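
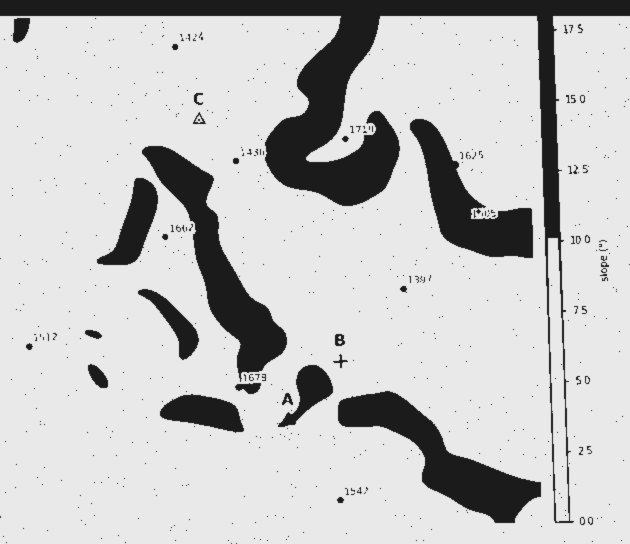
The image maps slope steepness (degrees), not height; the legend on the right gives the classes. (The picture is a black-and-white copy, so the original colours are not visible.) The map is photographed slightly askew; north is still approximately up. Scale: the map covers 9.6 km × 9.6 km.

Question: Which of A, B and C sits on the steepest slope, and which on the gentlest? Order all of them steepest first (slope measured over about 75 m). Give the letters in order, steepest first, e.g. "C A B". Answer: A B C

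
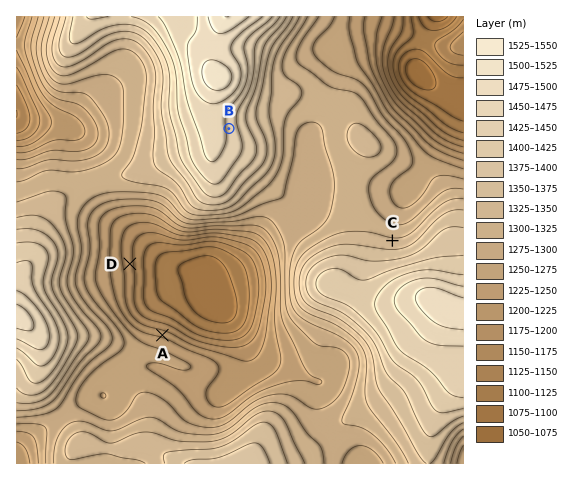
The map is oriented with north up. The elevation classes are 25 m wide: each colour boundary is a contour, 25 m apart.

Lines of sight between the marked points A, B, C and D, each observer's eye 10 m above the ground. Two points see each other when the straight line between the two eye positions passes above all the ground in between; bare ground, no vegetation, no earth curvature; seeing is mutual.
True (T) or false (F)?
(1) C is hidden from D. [T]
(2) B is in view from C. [T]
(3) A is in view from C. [F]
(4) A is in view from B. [F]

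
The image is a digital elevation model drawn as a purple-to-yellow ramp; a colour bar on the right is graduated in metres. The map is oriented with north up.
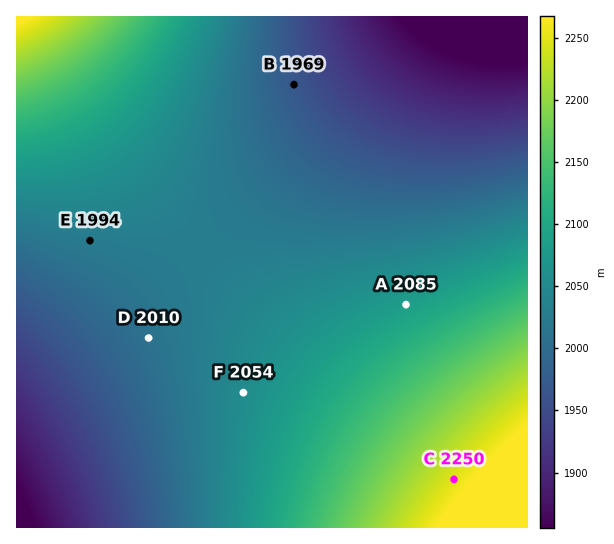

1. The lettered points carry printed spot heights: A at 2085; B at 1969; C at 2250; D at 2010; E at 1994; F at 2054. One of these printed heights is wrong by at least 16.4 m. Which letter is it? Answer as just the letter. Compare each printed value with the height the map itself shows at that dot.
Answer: E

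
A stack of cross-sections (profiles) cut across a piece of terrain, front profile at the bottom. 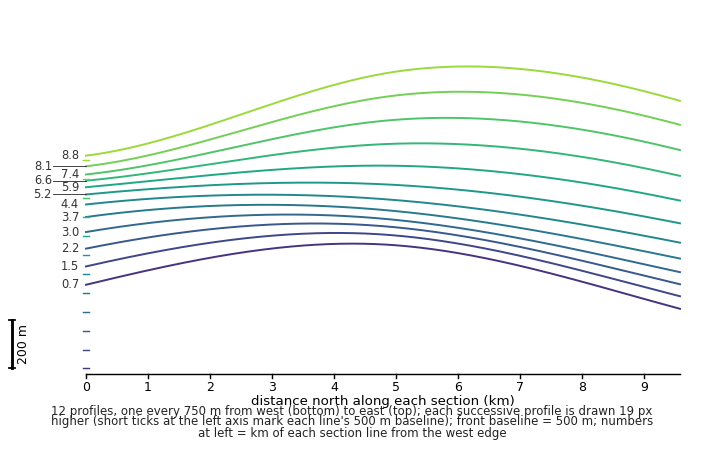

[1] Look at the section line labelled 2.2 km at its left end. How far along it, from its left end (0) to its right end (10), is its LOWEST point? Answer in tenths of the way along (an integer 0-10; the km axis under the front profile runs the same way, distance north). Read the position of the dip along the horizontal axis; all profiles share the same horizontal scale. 10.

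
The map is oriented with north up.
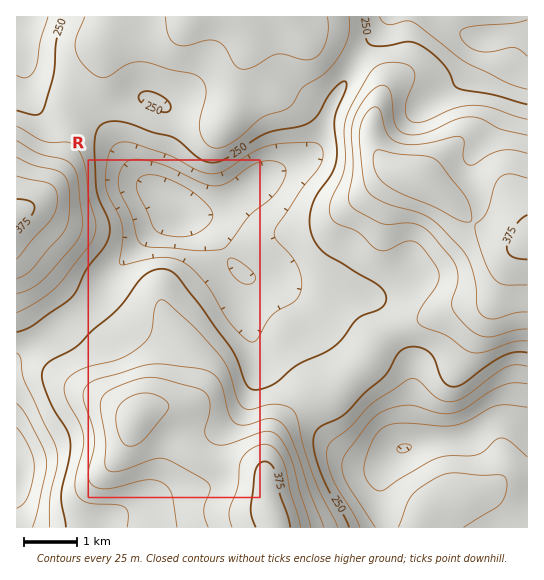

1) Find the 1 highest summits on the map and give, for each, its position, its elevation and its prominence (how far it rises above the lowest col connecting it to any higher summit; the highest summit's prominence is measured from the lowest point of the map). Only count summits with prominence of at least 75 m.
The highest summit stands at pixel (273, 517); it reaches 390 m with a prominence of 241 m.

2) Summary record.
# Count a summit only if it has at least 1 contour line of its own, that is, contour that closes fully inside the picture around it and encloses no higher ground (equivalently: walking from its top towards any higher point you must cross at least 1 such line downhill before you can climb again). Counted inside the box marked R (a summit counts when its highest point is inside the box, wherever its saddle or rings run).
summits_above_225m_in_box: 1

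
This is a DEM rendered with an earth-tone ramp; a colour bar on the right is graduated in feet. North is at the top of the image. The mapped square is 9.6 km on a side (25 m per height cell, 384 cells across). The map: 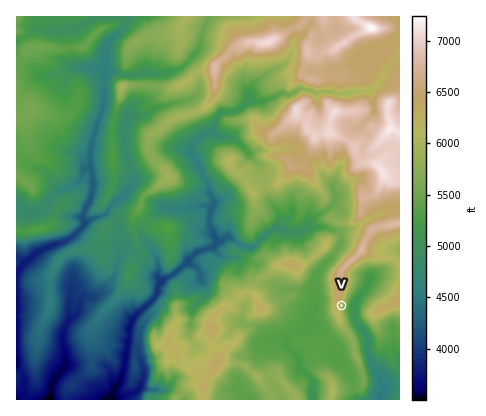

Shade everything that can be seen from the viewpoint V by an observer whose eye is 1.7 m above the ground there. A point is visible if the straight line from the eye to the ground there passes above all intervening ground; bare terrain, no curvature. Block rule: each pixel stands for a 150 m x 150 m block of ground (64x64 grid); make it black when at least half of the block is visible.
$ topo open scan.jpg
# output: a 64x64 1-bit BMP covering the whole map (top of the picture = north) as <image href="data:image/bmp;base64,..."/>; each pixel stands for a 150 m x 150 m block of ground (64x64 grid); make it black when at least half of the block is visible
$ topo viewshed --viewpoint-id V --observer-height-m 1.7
<image width="64" height="64" href="data:image/bmp;base64,Qk0+AgAAAAAAAD4AAAAoAAAAQAAAAEAAAAABAAEAAAAAAAACAAATCwAAEwsAAAIAAAAAAAAA////AAAAAAAAAAAAAAAABwAAAAAAAAAHAAAAAAAAAMcAAAAAAAAADwAAAAAAAAAPAAAAAAAAAAwAAAAAAAAAGgAAAAAAAACaAAAAAAAAAJgAAAAAAAAAuAAAAAAAAAH4AAAAAAAAAfAAAAAAAAAB8AAAAAAAAAPgAAAAAAAAA/AAAAAAAAAD+AAAAAAAAAP+AAAAAAAAAf8AAAAAAAAB/wAAAAAAAAD/AAAAAAAAAD8AAAAAAAAAfwAAAAAAAAD/AAAAAAAAAP4AAAAAAAAAQAAAAAAAAAAAAAAAAAAAAAAAAAAAAAAAAwAAAAAAAAAHAAAAAAAAAAAAAAAAAAAAAAAAAAAAAAAAAAAAAAAAAAAAAAAAAAAAAAAAAAAAAAAAAAAAAAAAAAAAAAAAAAAAAAAAAAAAAAAAAAAAAAAAAAAAAAAAAAAAAAAAAAAAAAAAAAAAAAAAAAAAAAAAAAAAAAAAAAAAAAAAAAAAAAAAAAAAAAAAAAAAAAAAAAAAAAAAAAAAAAAAAAAAAAAAAAAAAAAAAAAAAAAAAAAAAAAAAAAAAAAAAAAAAAAAAAAAAAAAAAAAAAAAAAAAAAAAAAAAAAAAAAAAAAAAAAAAAAAAAAAAAAAAAAAAAAAAAAAAAAAAAAAAAAAAAAAAAAAAAAAAAAAAAAAAAAAAAAAAAAAAAAAAAAAAAAAAAA=="/>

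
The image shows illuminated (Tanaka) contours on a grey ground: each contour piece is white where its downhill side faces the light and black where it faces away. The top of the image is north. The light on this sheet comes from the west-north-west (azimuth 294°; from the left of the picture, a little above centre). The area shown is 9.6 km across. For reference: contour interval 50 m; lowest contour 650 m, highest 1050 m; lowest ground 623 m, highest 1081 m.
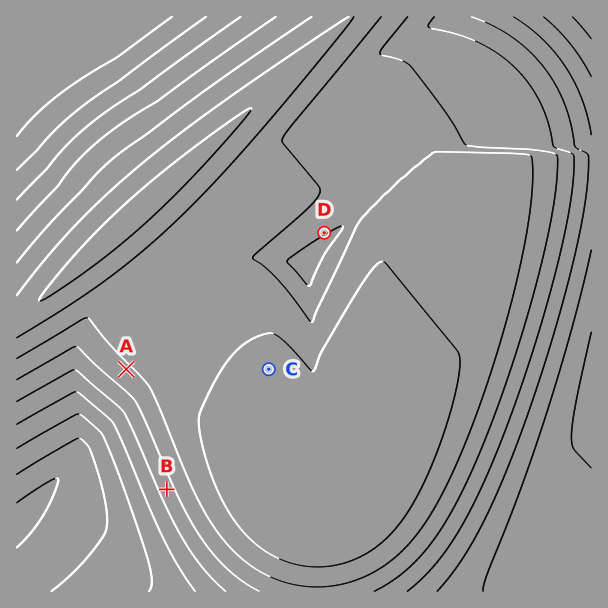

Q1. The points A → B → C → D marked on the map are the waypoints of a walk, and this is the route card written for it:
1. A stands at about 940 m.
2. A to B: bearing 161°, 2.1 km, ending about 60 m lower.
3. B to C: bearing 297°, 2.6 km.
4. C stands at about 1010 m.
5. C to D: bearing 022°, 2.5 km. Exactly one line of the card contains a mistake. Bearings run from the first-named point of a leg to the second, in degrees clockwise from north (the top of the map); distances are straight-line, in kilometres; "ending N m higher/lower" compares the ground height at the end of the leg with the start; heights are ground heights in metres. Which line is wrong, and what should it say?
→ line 3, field bearing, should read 40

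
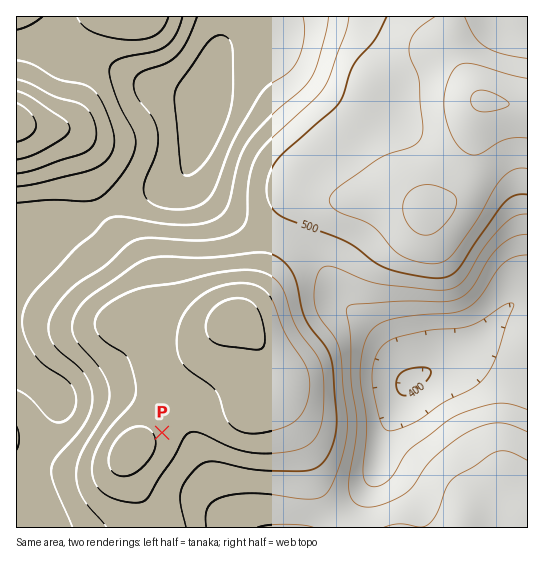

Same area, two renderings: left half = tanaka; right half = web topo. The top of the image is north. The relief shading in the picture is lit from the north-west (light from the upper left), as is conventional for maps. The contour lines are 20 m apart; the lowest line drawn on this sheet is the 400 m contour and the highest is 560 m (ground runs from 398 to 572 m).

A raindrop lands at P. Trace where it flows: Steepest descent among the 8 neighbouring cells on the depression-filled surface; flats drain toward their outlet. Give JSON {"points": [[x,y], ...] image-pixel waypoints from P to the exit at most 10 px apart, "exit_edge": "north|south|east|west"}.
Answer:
{"points": [[162, 433], [173, 433], [183, 435], [194, 446], [201, 457], [206, 467], [211, 478], [214, 489], [219, 499], [230, 510], [241, 521], [247, 527]], "exit_edge": "south"}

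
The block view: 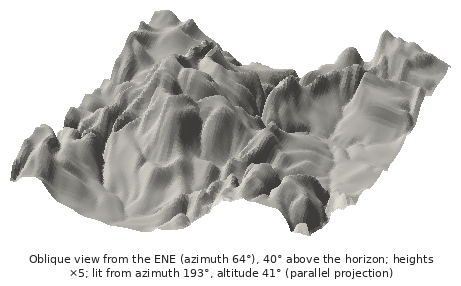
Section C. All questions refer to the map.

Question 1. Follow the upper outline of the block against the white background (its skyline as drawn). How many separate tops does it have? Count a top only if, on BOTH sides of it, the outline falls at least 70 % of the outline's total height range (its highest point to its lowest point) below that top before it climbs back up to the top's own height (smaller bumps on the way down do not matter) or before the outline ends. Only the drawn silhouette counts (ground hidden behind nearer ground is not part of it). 0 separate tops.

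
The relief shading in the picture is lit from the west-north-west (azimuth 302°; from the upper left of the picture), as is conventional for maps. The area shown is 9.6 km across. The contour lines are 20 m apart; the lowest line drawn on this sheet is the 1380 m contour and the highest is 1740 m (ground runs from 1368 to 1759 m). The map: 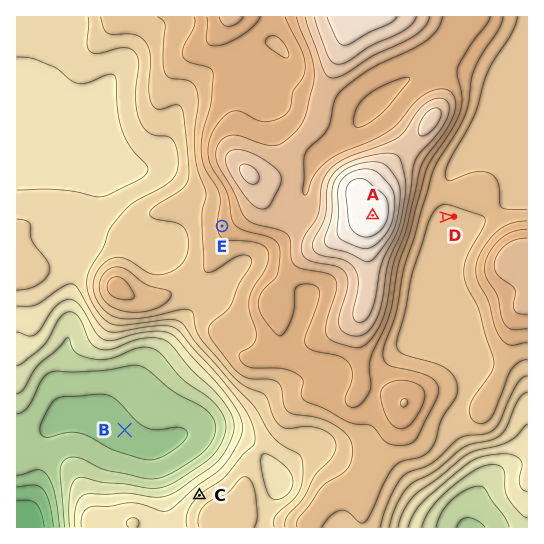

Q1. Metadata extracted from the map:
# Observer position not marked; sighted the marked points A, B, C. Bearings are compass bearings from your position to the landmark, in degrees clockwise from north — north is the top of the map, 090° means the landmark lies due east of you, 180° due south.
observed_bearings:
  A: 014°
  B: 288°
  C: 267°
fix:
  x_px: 305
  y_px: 489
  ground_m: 1550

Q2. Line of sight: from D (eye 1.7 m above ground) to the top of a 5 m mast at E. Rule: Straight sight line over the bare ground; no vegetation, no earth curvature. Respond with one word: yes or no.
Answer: no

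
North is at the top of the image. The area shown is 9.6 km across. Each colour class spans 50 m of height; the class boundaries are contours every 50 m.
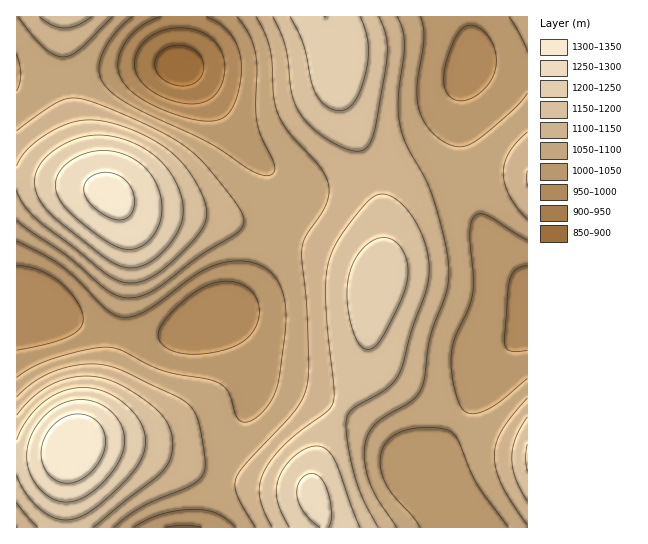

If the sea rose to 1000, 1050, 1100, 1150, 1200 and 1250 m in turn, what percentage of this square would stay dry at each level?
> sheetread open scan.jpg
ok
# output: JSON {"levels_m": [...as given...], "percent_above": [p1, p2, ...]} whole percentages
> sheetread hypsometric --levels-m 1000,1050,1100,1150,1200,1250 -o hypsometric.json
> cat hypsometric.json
{"levels_m": [1000, 1050, 1100, 1150, 1200, 1250], "percent_above": [91, 71, 48, 30, 16, 6]}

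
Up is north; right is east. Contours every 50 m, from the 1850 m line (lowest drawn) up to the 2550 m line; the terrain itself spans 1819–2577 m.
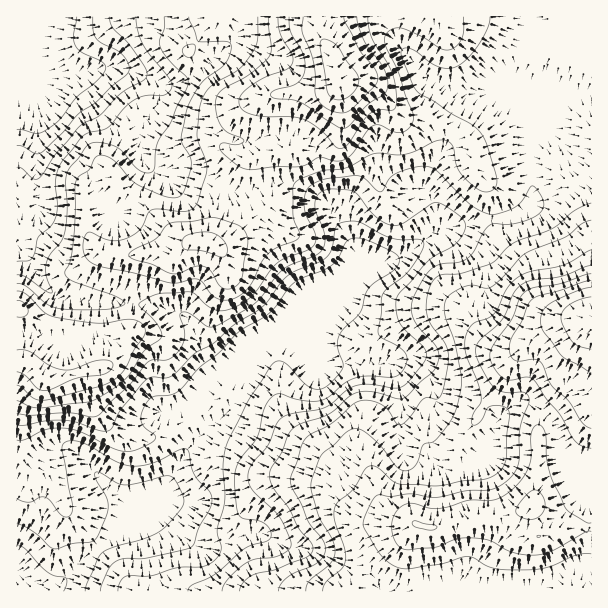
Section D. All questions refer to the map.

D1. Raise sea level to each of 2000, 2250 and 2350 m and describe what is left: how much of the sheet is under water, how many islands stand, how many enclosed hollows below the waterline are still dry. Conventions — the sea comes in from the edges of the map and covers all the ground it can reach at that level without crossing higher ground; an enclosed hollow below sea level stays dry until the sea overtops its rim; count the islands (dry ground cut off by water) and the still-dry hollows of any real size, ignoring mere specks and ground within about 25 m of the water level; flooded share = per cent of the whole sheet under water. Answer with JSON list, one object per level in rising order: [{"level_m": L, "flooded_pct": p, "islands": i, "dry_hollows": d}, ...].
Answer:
[{"level_m": 2000, "flooded_pct": 18, "islands": 0, "dry_hollows": 0}, {"level_m": 2250, "flooded_pct": 71, "islands": 1, "dry_hollows": 0}, {"level_m": 2350, "flooded_pct": 87, "islands": 0, "dry_hollows": 0}]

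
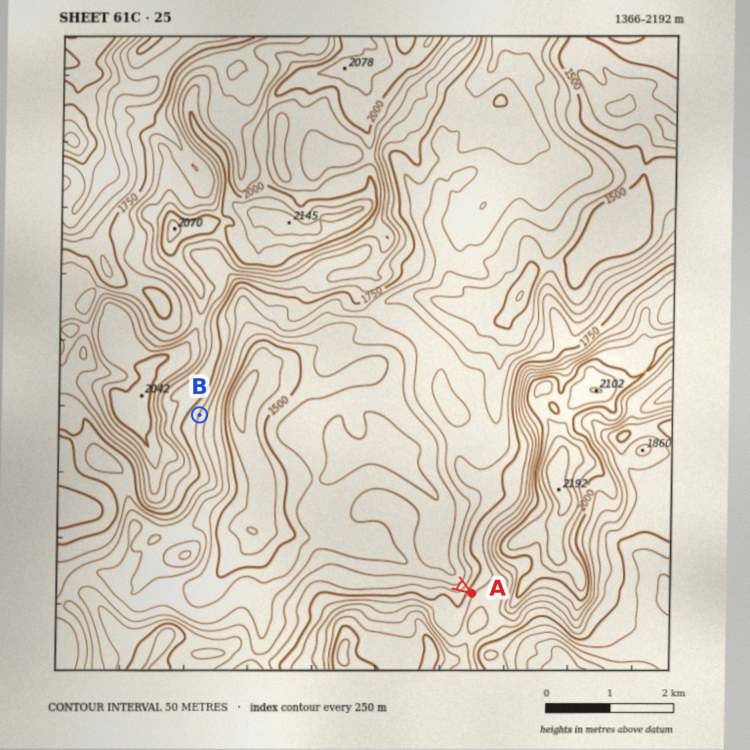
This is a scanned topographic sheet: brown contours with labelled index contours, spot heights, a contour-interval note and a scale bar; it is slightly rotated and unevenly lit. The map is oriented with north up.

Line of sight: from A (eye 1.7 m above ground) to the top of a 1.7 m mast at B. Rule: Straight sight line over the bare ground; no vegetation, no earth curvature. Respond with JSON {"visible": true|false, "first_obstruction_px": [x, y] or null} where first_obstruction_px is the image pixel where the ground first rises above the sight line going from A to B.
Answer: {"visible": true, "first_obstruction_px": null}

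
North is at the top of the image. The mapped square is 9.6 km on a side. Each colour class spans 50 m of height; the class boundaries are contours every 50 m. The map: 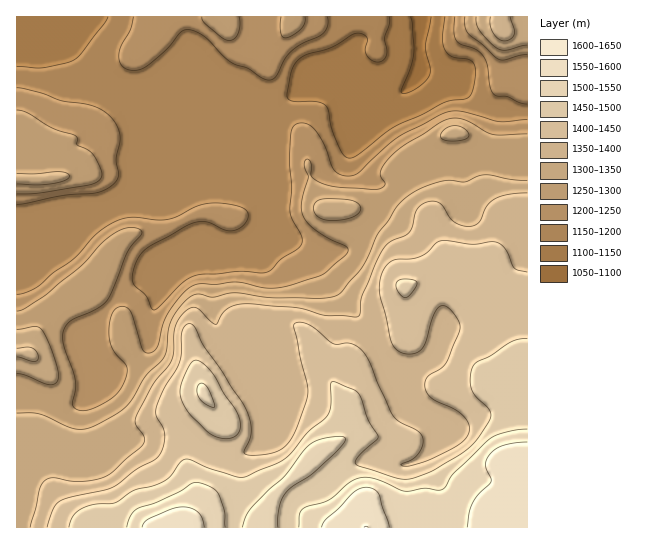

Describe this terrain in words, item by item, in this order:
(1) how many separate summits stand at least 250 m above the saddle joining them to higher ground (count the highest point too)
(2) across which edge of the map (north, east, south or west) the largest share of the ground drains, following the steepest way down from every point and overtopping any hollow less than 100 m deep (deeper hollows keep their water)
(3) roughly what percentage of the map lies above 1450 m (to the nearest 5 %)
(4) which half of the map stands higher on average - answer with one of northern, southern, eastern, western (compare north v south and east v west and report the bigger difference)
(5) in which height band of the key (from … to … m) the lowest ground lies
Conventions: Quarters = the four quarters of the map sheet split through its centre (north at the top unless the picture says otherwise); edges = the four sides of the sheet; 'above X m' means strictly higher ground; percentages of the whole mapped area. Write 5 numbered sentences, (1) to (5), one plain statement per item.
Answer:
(1) Counting only tops that stand 250 m proud, the map has 1 summit.
(2) The largest share of the runoff leaves by the northern edge.
(3) About 15 % of the map lies above 1450 m.
(4) The southern half stands higher on average than the northern half.
(5) The lowest point is somewhere between 1050 and 1100 m.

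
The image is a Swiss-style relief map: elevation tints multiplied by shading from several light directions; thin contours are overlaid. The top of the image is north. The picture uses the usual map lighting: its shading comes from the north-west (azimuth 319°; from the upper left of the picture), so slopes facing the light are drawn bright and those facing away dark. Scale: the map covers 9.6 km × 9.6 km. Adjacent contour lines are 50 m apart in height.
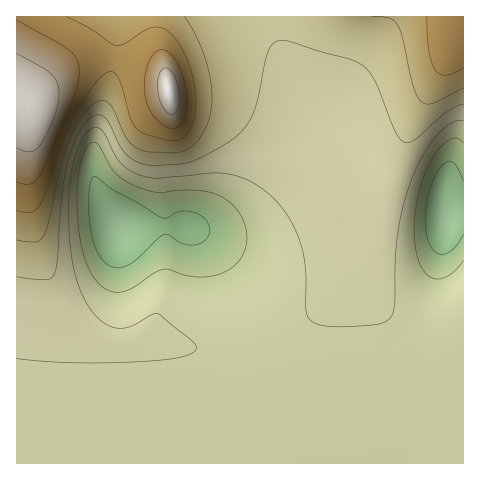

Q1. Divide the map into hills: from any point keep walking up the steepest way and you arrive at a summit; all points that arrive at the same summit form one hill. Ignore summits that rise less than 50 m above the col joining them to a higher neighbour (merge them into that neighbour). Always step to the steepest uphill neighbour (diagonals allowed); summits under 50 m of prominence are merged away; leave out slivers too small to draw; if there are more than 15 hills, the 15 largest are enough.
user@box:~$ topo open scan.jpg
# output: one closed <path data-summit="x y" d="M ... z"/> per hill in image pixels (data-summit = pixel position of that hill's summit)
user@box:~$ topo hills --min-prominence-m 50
<path data-summit="169 92" d="M266 16l-147 1-4 40-21 83-1 31 5 19 21 40 1 61 13 62 0 35-10 76 166-1-12-77-21-67-16-34-14-22-20-24-15-10 44 10 22 1 27-4 27-12 11-13 6-12 2-11 0-28-8-31-50-96z"/><path data-summit="459 24" d="M463 16l-196 1 5 16 50 96 8 31 0 28-2 11-6 12-11 13-27 12-33 4-24-2-34-8 14 10 19 23 14 22 16 34 21 67 13 78 146-1-8-116 1-31 6-39 9-42 2-24 18-2z"/><path data-summit="28 106" d="M118 16l-102 1 1 447 105 0 1-3 10-73 0-35-13-62-1-61-21-40-5-19 1-31 21-83z"/>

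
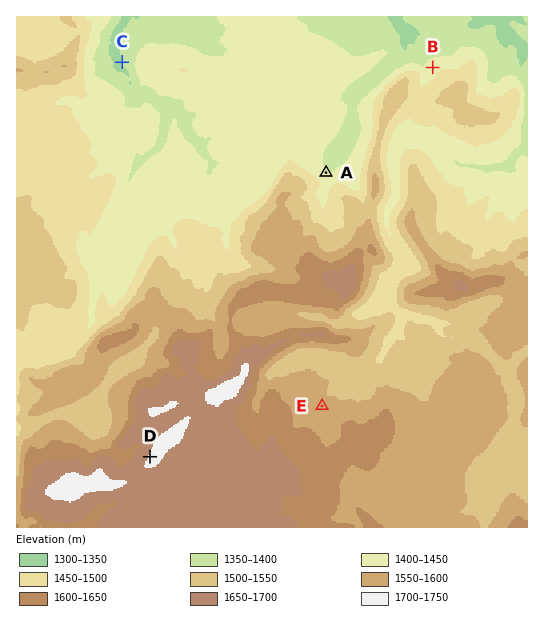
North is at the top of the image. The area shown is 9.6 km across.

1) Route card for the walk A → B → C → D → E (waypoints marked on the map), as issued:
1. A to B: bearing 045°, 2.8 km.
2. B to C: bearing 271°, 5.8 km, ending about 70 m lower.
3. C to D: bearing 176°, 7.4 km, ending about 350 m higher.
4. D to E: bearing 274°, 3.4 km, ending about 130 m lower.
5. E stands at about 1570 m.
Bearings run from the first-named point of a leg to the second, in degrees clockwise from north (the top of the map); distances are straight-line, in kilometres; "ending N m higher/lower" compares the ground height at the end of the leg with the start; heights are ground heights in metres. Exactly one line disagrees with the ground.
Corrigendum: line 4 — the bearing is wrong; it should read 74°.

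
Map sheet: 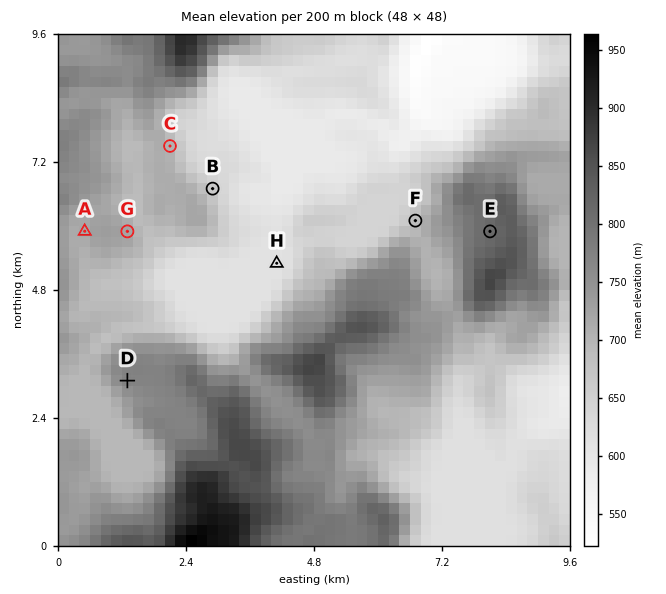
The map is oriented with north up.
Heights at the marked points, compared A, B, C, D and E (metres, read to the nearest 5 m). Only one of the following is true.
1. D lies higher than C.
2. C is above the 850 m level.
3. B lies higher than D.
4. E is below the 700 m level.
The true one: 1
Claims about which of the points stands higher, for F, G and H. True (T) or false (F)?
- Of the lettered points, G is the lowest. F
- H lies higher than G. F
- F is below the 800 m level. T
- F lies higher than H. T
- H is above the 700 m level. F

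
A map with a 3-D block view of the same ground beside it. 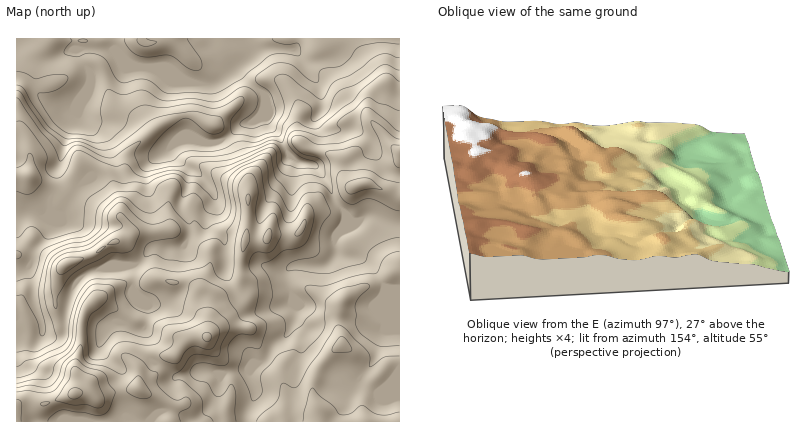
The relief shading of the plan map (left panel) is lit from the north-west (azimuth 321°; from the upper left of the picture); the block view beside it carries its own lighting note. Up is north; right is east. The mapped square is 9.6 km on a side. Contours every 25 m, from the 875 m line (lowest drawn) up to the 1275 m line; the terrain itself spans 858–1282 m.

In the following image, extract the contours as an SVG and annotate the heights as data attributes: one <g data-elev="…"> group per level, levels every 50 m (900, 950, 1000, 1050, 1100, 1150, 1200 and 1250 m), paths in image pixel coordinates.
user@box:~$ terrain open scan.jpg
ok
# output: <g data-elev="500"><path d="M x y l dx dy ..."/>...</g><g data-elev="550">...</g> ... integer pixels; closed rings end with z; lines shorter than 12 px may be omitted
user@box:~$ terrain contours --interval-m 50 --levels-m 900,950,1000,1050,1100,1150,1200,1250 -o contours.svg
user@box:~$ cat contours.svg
<g data-elev="900"><path d="M400 44l-21-1-19 3-4 4-7 10-7 5-18 3-4 2-2 11-2 2-8-4-18-15-10-1-8 2-14 9-3 6 3 4 13 10 5 14-1 6-7 10-16 4-8-1-4-3 2-3 12-9 4-8-1-10-9-7-8 1-16 11-10 3-22-3-28 2-20-11-20 5-16-6-2 3-4 8-2 10 2 12-5 12-5 2-22-2-8-4-8-8-10-14-6-12 2-3 10-1 10-4 7-6 1-6-4-1-9-1-19 5-12-6-8-1"/><path d="M137 38l1 5 6 3 7 0 5-4-10-4"/></g><g data-elev="950"><path d="M400 70l-12-5-6 0-24 18-18 7-6 6-7 16-11 9-5-1 1-10-2-4-8-5-6-1-13 24-2 10-2 2-9 1-14 5-18-1-14 7-10 3-28 0-5 3-8 6-17 4-4-1-3-3-1-4 2-6 13-16 15-13 6-3 6 1 16 13 8 2 6-2 3-3 1-5-2-6-28-7-24 3-20 6-32 26-8 3-10 1-22-8-14 4-19-18-23-34-6-4"/></g><g data-elev="1000"><path d="M400 110l-22-7-10-5-29 22-2 4 4 6-3 2-16 5-22-6-8 1-5 8 3 6 10 10 16 6 2 4-2 3-18 0-14-5-2-2-1-8-2-6-3-4-4-1-40 16-30 4-3 3 3 8-2 3-12-1-8-5-6-1-10 1-16 6-6 0-7-3-9-10-12 2-36-16-5 4-5 14-5 8-5 2-4 0-5-4-3-4 1-12-3-10-18-24-4-3-6 0"/></g><g data-elev="1050"><path d="M16 259l4-1 2-4-2-2-4-1"/><path d="M400 139l-6-2-14-12-8-4-1 3 7 14 4 10 0 6-2 5-6 1-8-2-5-10-5-2-30 6 0 3 4 9 3 26-1 4-10-9-10-3-8 2-10 11-4-1-14-16-5-22-3-3-8 2-20 9-18 12-1 4 4 24-1 7-4 4-6-1-8-2-5-12-5-6-4-1-10 4-2-13-6-5-6 0-8 5-7 10-3 3-6-1-8-5-20 1-18 14-2 6-1 14-4 6-7 4-16 4-23 8-4 6-3 13-4 9-4 2-14 3"/></g><g data-elev="1100"><path d="M400 251l-8 2-6 4-10 17-20 2-30 10-16-1-4 1 0 6 9 12 0 6-13 16-14 10-4 1 2-11-2-6-12-8-2-4 3-12-2-10-3-10-7-12 11-4 12-9 14-3 6-4 4-5 4-11 2-16-4-7-4-1-2 2-10 14-4 3-4-1-8-18-12-4-6-32-4-2-6 1-10 5-7 10 0 8 3 22-3 10-6 8 1 8-2 5-2 2-4-5-4-1-12 3-5 4-3 12-6 3-24-1-10-6-11 2-1-6 4-6 6-3 22-4 4-5-1-6-4-4-5-3-14 5-8-1-10-6-14-14-4-1-4 2-8 9 0 5 1 8-6 8-15 11-20 3-8 4-7 4-4 6-5 32 3 14 10 28-1 4-19 12-11-1-10 1"/><path d="M348 194l4 0 16-5 14 1-11-10-9-2-11 2-5 4-1 4z"/></g><g data-elev="1150"><path d="M236 422l-1-10 1-18-4-9-2 0-8 10-6 1-2-2-6-10-14-5-3-3-1-4 4-6 4-3 24 3 4-1 3-5-1-14 3-6 9-6 14 0 2-2 0-4-2-5-14-5-16-28-22-11-7 1-5 4-9 30-25 8-2 2-1 10-3 2-8 1-16-5-8-1-6 3-12 13-2-1-2-4 1-18 11-10 8-3 2-3-5-22-7-2-10 0-4 1-8 7-6 12-4 16-2 20-4 8-6 4-20 10-10 11-16 5"/><path d="M400 356l-16 1-14 10 0-11-3-6-23-22-4-3-4 0-16 27-12 16-10 17-4 3-10-5-2 1-5 16-17 15-3 7"/><path d="M171 284l5 0 3-2-5-2-8 0z"/><path d="M60 274l4-1 13-9 6-4 0-2-15-1-8 3-3 4-1 4 2 5z"/><path d="M96 252l4 0 6-6-6 2z"/><path d="M242 252l2-2 5-10 0-8-3-3-4 11z"/><path d="M107 244l11 0 1-4-3-1-2 0z"/><path d="M265 244l4-2 3-4 0-6-2-4-4 3-3 7 0 4z"/><path d="M247 204l1 1 2-5-2-6-2 4z"/></g><g data-elev="1200"><path d="M181 422l-2-8 11-8 1-4-1-3-4-2-10 3-6-3-12-13-1-12-7-3-10-10-12-6-4 0-3 3 5 14-2 4-4 0-15-8-18-4-3-4-2-10-2-3-16 17-6 16-6 7-8 2-14-2-14 3"/><path d="M173 364l6-2 6-10 7-5 4-1 12 3 4-1 7-14 0-4-1-4-6-4-6-1-32 13-2 12-10 6-2 4 4 4z"/></g><g data-elev="1250"><path d="M21 422l1-19-2-3-4-1"/><path d="M95 408l7-1 3-5-8-24-3-2-10-4-8-5-2 0-3 3-2 10-14 20 17 5 14 0z"/><path d="M41 406l5 0 4-4-8 0z"/></g>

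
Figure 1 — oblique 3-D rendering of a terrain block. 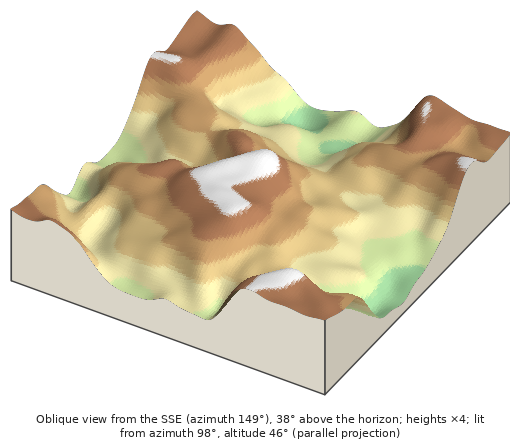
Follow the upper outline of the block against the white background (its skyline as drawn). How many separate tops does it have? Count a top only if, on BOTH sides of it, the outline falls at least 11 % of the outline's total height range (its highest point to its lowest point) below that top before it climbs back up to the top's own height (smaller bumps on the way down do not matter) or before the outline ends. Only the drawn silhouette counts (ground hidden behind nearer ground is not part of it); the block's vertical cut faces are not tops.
2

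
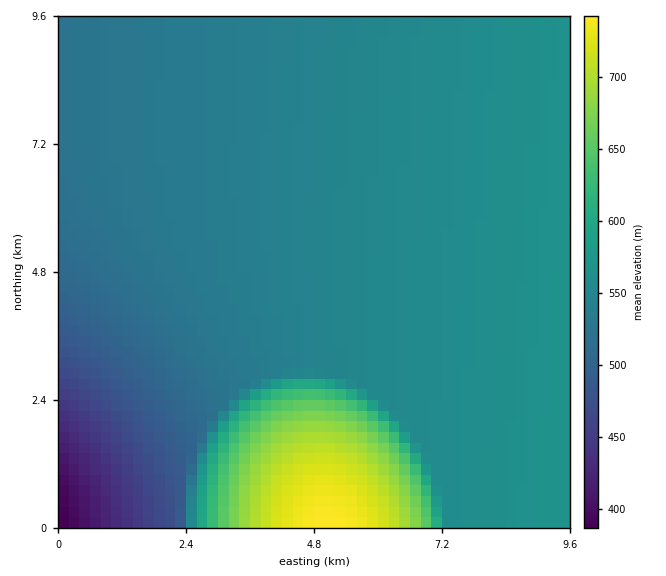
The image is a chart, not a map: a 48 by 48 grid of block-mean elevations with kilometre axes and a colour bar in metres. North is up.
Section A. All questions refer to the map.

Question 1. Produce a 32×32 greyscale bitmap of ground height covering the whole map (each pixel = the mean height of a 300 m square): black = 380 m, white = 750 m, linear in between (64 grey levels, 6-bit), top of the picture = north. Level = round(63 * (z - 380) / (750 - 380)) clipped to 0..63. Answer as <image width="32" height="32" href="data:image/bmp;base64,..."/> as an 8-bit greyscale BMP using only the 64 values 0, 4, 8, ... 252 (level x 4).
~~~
<image width="32" height="32" href="data:image/bmp;base64,Qk02CAAAAAAAADYEAAAoAAAAIAAAACAAAAABAAgAAAAAAAAEAAATCwAAEwsAAAABAAAAAAAAAAAAAAEBAQACAgIAAwMDAAQEBAAFBQUABgYGAAcHBwAICAgACQkJAAoKCgALCwsADAwMAA0NDQAODg4ADw8PABAQEAAREREAEhISABMTEwAUFBQAFRUVABYWFgAXFxcAGBgYABkZGQAaGhoAGxsbABwcHAAdHR0AHh4eAB8fHwAgICAAISEhACIiIgAjIyMAJCQkACUlJQAmJiYAJycnACgoKAApKSkAKioqACsrKwAsLCwALS0tAC4uLgAvLy8AMDAwADExMQAyMjIAMzMzADQ0NAA1NTUANjY2ADc3NwA4ODgAOTk5ADo6OgA7OzsAPDw8AD09PQA+Pj4APz8/AEBAQABBQUEAQkJCAENDQwBEREQARUVFAEZGRgBHR0cASEhIAElJSQBKSkoAS0tLAExMTABNTU0ATk5OAE9PTwBQUFAAUVFRAFJSUgBTU1MAVFRUAFVVVQBWVlYAV1dXAFhYWABZWVkAWlpaAFtbWwBcXFwAXV1dAF5eXgBfX18AYGBgAGFhYQBiYmIAY2NjAGRkZABlZWUAZmZmAGdnZwBoaGgAaWlpAGpqagBra2sAbGxsAG1tbQBubm4Ab29vAHBwcABxcXEAcnJyAHNzcwB0dHQAdXV1AHZ2dgB3d3cAeHh4AHl5eQB6enoAe3t7AHx8fAB9fX0Afn5+AH9/fwCAgIAAgYGBAIKCggCDg4MAhISEAIWFhQCGhoYAh4eHAIiIiACJiYkAioqKAIuLiwCMjIwAjY2NAI6OjgCPj48AkJCQAJGRkQCSkpIAk5OTAJSUlACVlZUAlpaWAJeXlwCYmJgAmZmZAJqamgCbm5sAnJycAJ2dnQCenp4An5+fAKCgoAChoaEAoqKiAKOjowCkpKQApaWlAKampgCnp6cAqKioAKmpqQCqqqoAq6urAKysrACtra0Arq6uAK+vrwCwsLAAsbGxALKysgCzs7MAtLS0ALW1tQC2trYAt7e3ALi4uAC5ubkAurq6ALu7uwC8vLwAvb29AL6+vgC/v78AwMDAAMHBwQDCwsIAw8PDAMTExADFxcUAxsbGAMfHxwDIyMgAycnJAMrKygDLy8sAzMzMAM3NzQDOzs4Az8/PANDQ0ADR0dEA0tLSANPT0wDU1NQA1dXVANbW1gDX19cA2NjYANnZ2QDa2toA29vbANzc3ADd3d0A3t7eAN/f3wDg4OAA4eHhAOLi4gDj4+MA5OTkAOXl5QDm5uYA5+fnAOjo6ADp6ekA6urqAOvr6wDs7OwA7e3tAO7u7gDv7+8A8PDwAPHx8QDy8vIA8/PzAPT09AD19fUA9vb2APf39wD4+PgA+fn5APr6+gD7+/sA/Pz8AP39/QD+/v4A////AAgQGCAsNDxIgKS80Nzo8PT09PTs5NjEoHx8fHyAgICACBAcJCw0PEh8pLzM3OTs8PT08Ozg1MCUfHx8fICAgIAMFBwoMDhASHSguMzY5Ojw8PDs5NzMtIR8fHx8gICAgBAYICw0PEBIaJi0xNTc5Ojs6OTg1MSkfHh8fHyAgICAGCAoMDhARExcjKzAzNjg5OTk3NTItIh4eHx8fHyAgIAcJCw0PERIUFR4oLTE0NjY3NjUyLiceHh4fHx8fICAgCQsNDhASExQWGCMqLjEzNDQzMS4oHx4eHh8fHx8gICALDA4QERMUFRYXGyQqLS8wMC8sJx8eHh4eHx8fHyAgIA0OEBESFBUWFxgZGyInKSoqJyIeHR4eHh4fHx8fICAgDhAREhMVFhcYGBkaGhwfHx8dHR0dHh4eHh8fHx8gICAQERITFBUWFxgZGRobGxscHB0dHR0eHh4eHx8fHyAgIBITExQVFhcYGRkaGhsbHBwcHR0dHR4eHh4fHx8fICAgExQVFRYXGBgZGRoaGxscHBwdHR0dHh4eHh8fHx8gICAUFRUWFxgYGRkaGhsbGxwcHB0dHR0eHh4eHx8fHyAgIBUWFhcXGBkZGhoaGxsbHBwcHR0dHR4eHh4fHx8fICAgFhYXFxgYGRkaGhobGxscHBwdHR0dHh4eHh8fHx8gICAWFxcYGBkZGhoaGxsbHBwcHB0dHR0eHh4eHx8fHyAgIBcXGBgZGRkaGhobGxscHBwcHR0dHR4eHh4fHx8fHyAgFxgYGBkZGhoaGhsbGxwcHBwdHR0dHh4eHh8fHx8fICAYGBgZGRkaGhoaGxsbHBwcHB0dHR0eHh4eHh8fHx8gIBgYGRkZGRoaGhsbGxscHBwcHR0dHR4eHh4eHx8fHyAgGBgZGRkZGhoaGxsbGxwcHBwdHR0dHh4eHh4fHx8fICAYGBkZGRoaGhobGxsbHBwcHB0dHR0dHh4eHh8fHx8gIBgZGRkZGhoaGhsbGxscHBwcHR0dHR0eHh4eHx8fHyAgGBkZGRkaGhoaGxsbGxwcHBwcHR0dHR4eHh4fHx8fICAYGRkZGRoaGhobGxsbHBwcHBwdHR0dHh4eHh8fHx8gIBgZGRkZGhoaGhsbGxsbHBwcHB0dHR0eHh4eHx8fHyAgGBkZGRkaGhoaGxsbGxscHBwcHR0dHR4eHh4fHx8fICAYGRkZGRoaGhoaGxsbGxwcHBwdHR0dHh4eHh8fHx8gIBgZGRkZGhoaGhobGxsbHBwcHB0dHR0eHh4eHx8fHyAgGBkZGRkaGhoaGhsbGxscHBwcHR0dHR4eHh4fHx8fHyAYGRkZGRkaGhoaGxsbGxwcHBwdHR0dHh4eHh8fHx8fIA="/>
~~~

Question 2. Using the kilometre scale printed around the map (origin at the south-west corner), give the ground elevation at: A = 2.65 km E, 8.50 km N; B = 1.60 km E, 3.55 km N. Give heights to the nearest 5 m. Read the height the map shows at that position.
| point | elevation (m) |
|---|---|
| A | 535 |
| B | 510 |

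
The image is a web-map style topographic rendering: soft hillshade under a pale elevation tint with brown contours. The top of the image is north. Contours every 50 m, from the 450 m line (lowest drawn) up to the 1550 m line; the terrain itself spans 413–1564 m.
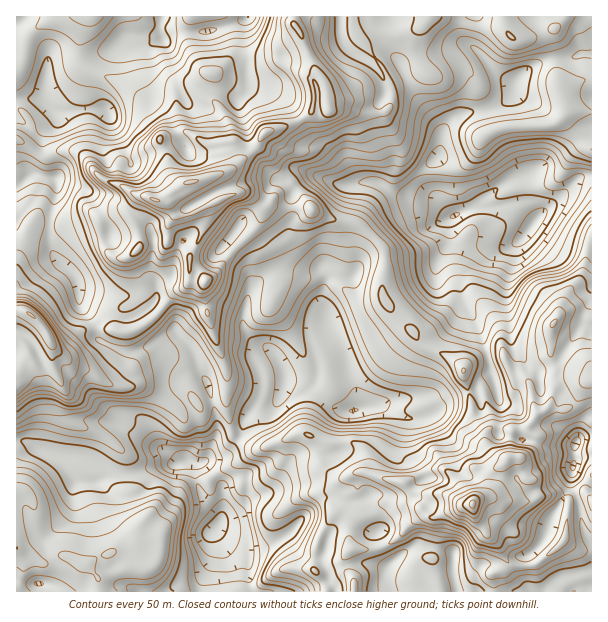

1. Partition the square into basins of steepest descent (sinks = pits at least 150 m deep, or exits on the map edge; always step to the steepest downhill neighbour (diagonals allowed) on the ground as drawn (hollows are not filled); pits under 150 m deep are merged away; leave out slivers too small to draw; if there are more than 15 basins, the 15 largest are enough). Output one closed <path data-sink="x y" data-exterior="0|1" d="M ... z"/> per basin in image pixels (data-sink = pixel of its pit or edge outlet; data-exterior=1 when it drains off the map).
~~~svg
<path data-sink="533 224" data-exterior="0" d="M591 16l-297 0 0 8 4 5 14 34 6 9 0 3-6 5 2 15-1 13-7 8-16 10-24 7-13-32-16-15-15-6-7-6-6 0-7 12 1 6-5-4-4 0-18 10 2 24 3 7 3 2-11 5-11 2-4 8-15 10-18 6-5 5-2 16 14 10 8 1 0 3-4 3-7 11-10 0-17 8 0 20 4 10 7 7 13 2 7-3-1 3 10 21 2 8-5 10-19 15-4 9 1 10 11 1 19-8 16-16 9-14 14-8 5-8 10 4 9-4 25-30 21-20 6-10 2-12 11-1 6 3 30 0 4 4 18 8 21 3 22 16 9 13 0 17-3 13 0 12 3 8 38 42 26 12 14 12 9 36 0 12 12 16 2 12 8 12 4 2 8 1-12 12-6 21-15 12-7-6-10-19-13-10-14 1-22 12-21-2-20-9 1-12-5-10-5-4-31-2-4 16 2 9 15 10 9-2 8-4 7 0-3 14 14 14 12 3-30 15-6 6 0 25-6 8-1 7 11 15 0 13 238-1-1-111-5 11 3 4-10-1-7 4-3 4-5-6-4-2-12 0-15 6-35 0-5-2 1-2 15-4 19-15-8-13 0-6 5-2 10-13 1-6-8-8 7-13 11-7 21 0 10-10 6-13 9-6z"/><path data-sink="216 527" data-exterior="0" d="M275 205l-11 2-2 11-6 10-21 20-25 30-4 4-15-4-4 7-13 7-11 16-20 18-15 6-23-4-19 2-5 1-19 18-5 0-4-5-1 12-5 6-11 4-4-3-2-5-8 8-6 9 1 217 336 0 1-13-11-15 0-4 7-11 0-25 6-6 30-15-12-3-14-14 3-14-7 0-8 4-9 2-15-10-2-9 5-17 30 3 5 4 5 10-1 12 20 9 21 2 22-12 14-1 13 10 14 23 3 2 15-12 6-21 12-12-8-1-4-2-8-12-2-12-12-16 0-12-9-36-14-12-26-12-38-42-3-8 3-25-1-21-19-19-11-6-21-3-18-8-4-4-30 0z"/><path data-sink="108 111" data-exterior="0" d="M293 16l-277 1 0 292 10 3 10 7 12 14 6 15 11 0 16-17 5-1 19-2 11 3 4-19 5-5 7-3 10-13 2-7-11-21 0-8-17 3-10-9-4-10 0-20 17-8 10 0 7-11 4-3 0-3-8-1-14-10 2-16 5-5 18-6 15-10 4-8 11-2 11-5-4-5-4-13 0-15 3-2 15-8 4 0 3 3 7-16 7-1 7 6 15 6 16 15 13 32 24-7 12-6 10-9 2-10-2-21 6-5 0-3-6-9-10-25-8-14z"/><path data-sink="576 443" data-exterior="0" d="M591 380l-8 6-6 13-10 10-21 0-11 7-7 12 8 9-1 6-3 6-12 9 0 6 8 13-19 15-15 4 0 3 39 1 15-6 12 0 4 2 5 6 6-6 13-2-2-3 6-12z"/>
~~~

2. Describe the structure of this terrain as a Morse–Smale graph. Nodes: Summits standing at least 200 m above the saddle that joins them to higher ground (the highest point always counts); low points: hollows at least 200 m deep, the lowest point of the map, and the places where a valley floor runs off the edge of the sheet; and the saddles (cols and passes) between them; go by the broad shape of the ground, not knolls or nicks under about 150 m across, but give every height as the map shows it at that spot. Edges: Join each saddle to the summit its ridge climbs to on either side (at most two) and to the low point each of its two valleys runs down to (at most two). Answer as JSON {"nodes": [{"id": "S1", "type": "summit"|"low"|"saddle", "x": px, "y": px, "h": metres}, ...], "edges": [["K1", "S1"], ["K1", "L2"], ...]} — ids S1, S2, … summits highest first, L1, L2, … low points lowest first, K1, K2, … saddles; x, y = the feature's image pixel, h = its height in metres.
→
{"nodes": [
{"id": "S1", "type": "summit", "x": 473, "y": 504, "h": 1564},
{"id": "S2", "type": "summit", "x": 191, "y": 182, "h": 1456},
{"id": "S3", "type": "summit", "x": 30, "y": 314, "h": 1353},
{"id": "S4", "type": "summit", "x": 17, "y": 548, "h": 1001},
{"id": "L1", "type": "low", "x": 533, "y": 224, "h": 413},
{"id": "L2", "type": "low", "x": 216, "y": 527, "h": 477},
{"id": "L3", "type": "low", "x": 108, "y": 110, "h": 711},
{"id": "K1", "type": "saddle", "x": 156, "y": 312, "h": 1021},
{"id": "K2", "type": "saddle", "x": 122, "y": 318, "h": 995},
{"id": "K3", "type": "saddle", "x": 245, "y": 93, "h": 987},
{"id": "K4", "type": "saddle", "x": 96, "y": 329, "h": 978},
{"id": "K5", "type": "saddle", "x": 374, "y": 237, "h": 964},
{"id": "K6", "type": "saddle", "x": 474, "y": 26, "h": 911},
{"id": "K7", "type": "saddle", "x": 186, "y": 401, "h": 849},
{"id": "K8", "type": "saddle", "x": 213, "y": 401, "h": 803},
{"id": "K9", "type": "saddle", "x": 17, "y": 441, "h": 757}],
"edges": [["K1", "S2"], ["K1", "L1"], ["K1", "L2"], ["K2", "S2"], ["K2", "L1"], ["K2", "L3"], ["K3", "S2"], ["K3", "L1"], ["K3", "L3"], ["K4", "S2"], ["K4", "S3"], ["K4", "L2"], ["K4", "L3"], ["K5", "S1"], ["K5", "S2"], ["K5", "L1"], ["K5", "L2"], ["K6", "S1"], ["K6", "S2"], ["K6", "L1"], ["K7", "S1"], ["K7", "S3"], ["K7", "L2"], ["K8", "S1"], ["K8", "S2"], ["K8", "L2"], ["K9", "S3"], ["K9", "S4"], ["K9", "L2"]]}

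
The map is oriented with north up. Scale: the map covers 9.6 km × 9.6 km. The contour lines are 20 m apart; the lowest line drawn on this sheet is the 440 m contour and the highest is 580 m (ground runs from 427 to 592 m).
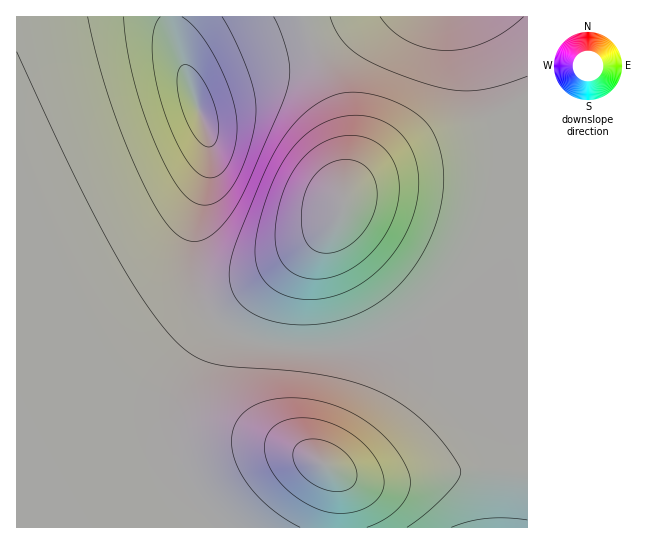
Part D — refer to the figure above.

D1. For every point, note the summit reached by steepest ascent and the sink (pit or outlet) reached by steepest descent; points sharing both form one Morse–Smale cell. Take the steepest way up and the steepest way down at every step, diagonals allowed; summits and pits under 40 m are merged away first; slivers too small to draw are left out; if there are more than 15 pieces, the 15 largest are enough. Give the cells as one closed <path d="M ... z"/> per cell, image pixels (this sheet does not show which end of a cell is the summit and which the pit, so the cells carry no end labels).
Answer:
<path d="M170 16l-154 1 0 510 511 1 1-54-5-2-54-3-68 11-34 1-18-4-20-10 16-7 18-17 21-25 13-20 11-27-1-24-8-15-24 11-28 5-68-1-36-8-21-12-14-16-13-29-3-15 0-28 5-29 12-44 0-24-32-93z"/><path d="M527 16l-223 1 7 22 22 52 11 43 1 48-1 24-7 19 2 10 9 20 53 77 56-37 71-62z"/><path d="M303 16l-132 1 6 32 32 93 0 24-12 44-5 29 0 28 7 27 9 17 14 16 21 12 27 6 23 3 65-1 25-7 17-9-52-76-9-20-2-10 7-19 1-24-1-48-11-43-22-52z"/><path d="M527 233l-70 62-57 38 7 14 1 24-11 27-13 20-21 25-18 17-15 8 19 9 18 4 34-1 68-11 30 0 29 4z"/>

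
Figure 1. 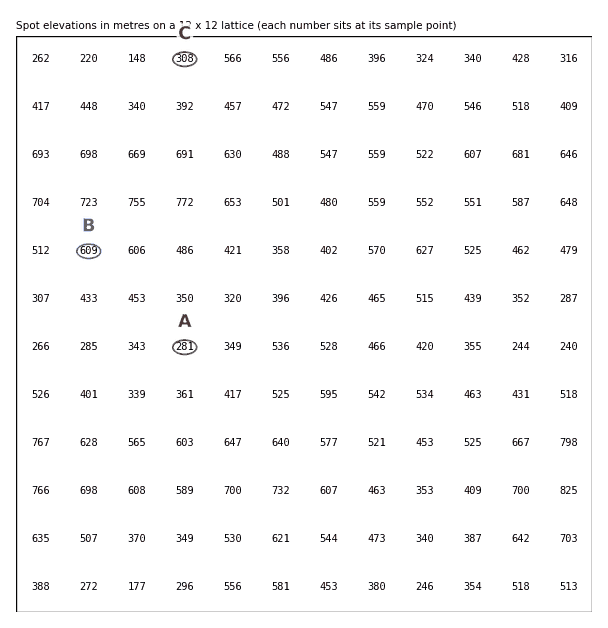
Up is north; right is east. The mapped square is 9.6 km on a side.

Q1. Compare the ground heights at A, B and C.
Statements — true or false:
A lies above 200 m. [true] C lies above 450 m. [false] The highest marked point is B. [true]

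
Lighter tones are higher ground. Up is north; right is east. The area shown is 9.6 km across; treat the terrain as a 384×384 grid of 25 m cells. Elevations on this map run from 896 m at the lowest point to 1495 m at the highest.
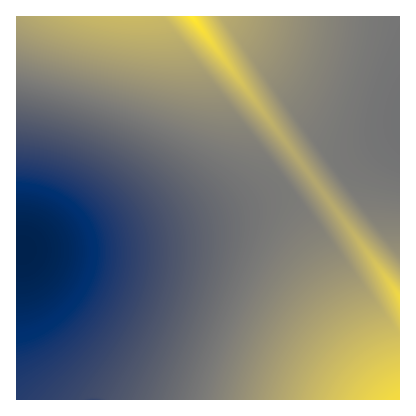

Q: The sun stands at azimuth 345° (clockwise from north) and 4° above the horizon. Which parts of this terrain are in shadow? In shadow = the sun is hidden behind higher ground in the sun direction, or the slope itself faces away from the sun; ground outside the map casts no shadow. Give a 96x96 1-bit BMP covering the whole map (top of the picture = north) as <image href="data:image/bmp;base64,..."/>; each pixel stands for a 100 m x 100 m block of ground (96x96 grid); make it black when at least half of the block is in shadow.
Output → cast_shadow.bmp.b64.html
<image width="96" height="96" href="data:image/bmp;base64,Qk2+BAAAAAAAAD4AAAAoAAAAYAAAAGAAAAABAAEAAAAAAIAEAAATCwAAEwsAAAIAAAAAAAAA////AAAAAAAAAHwAAAAAAAAAAAAAAAAAAAAAAAAAAAAAAAAAAAAAAAAAAAAAAAAAAAAAAAAAAAAAAAAAAAAAAAAAAAAAAAAAAAAAAAAAAAAAAAAAAAAAAAAAAAAAAAAAAAAAAAAAAAAAAAAAAAAAAAAAAAAAAAAAAAAAAAAAAAAAAAAAAAAAAAAAAAAAAAAAAAAAAAAAAAAAAAAAAAAAAAAAAAAAAAAAAAAAAAAAAAAAAAAAAAAAAAAAAAAAAAAAAAAAAAAAAAAAAAAAAAAAAAAAAAAAAAAAAAAAAAAAAAAAAAAAAAAAAAAAAAAAAAAAAAAAAAAAAAAAAAAAAAAAAAAAAAAAAAAAAAAAAAAAAAAAAAAAAAAAAAAAAAAAAAAAAAAAAAAAAAAAAAAAAAAAAAAAAAAAAAAAAAAAAAAAAAAAAAAAAAAAAAAAAAAAAAAAAAAAAAAAAAAAAAAAAAAAAAAAAAAAAAAAAAAAAAAAAAAAAAAAAAAAAAAAAAAAAAAAAAAAAAAAAAAAAAAAAAAAAAAAAAAAAAAAAAAAAAAAAAAAAAAAAAAAAAAAAAAAAAAAAAAAAAAAAAAAAAAAAAAAAAAAAAAAAAAAAAAAAAAAAAAAAAAAAAAAAAAAAAAAAAAAAAAAAAAAAAAADwAAAAAAAAAAAAAAH/AAAAAAAAAAAAAAf/4AAAAAAAAMAAAA//+AAAAAAAAcAAAA///AAAAAAAA8AAAB///wAAAAAAD8AAAD///4AAAAAAH8AAAH///8AAAAAAf8AAAH///+AAAAAB/8AAAP////AAAAAf/8AAAf////AAAAf//4AAAf////gAAB///wAAA/////wAAD///wAAB/////wAAD///gAAB/////4AAH///AAAD/////4AAH///AAAD/////8AAP//+AAAD/////8AAP//8AAAD/////8AAf//4AAAD/////+AA///4AAAD/////+AA///wAAAD/////+AA///gAAAD/////+AB///gAAAD/////+AB///AAAAD//////AD//+AAAAD//////AD//8AAAAD//////AH//8AAAAD//////AH//4AAAAD//////AH//wAAAAD//////AP//gAAAAD//////AP//gAAAAD//////AP//AAAAAD/////+Af/+AAAAAD/////+Af/8AAAAAD/////+Af/8AAAAAD/////+A//4AAAAAD/////+A//wAAAAAD/////8A//wAAAAAD/////8B//gAAAAAD/////8B//AAAAAAD/////4B/+AAAAAAD/////wD/+AAAAAAD/////wD/8AAAAAAD/////gD/4AAAAAAD////+AH/wAAAAAAD////8AH/wAAAAAAD////wAH/gAAAAAAD////AAP/AAAAAAAD///4AAP+AAAAAAAAf/+AAAP+AAAAAAAAAAAAAAf8AAAAAAAAAAAAAAf4AAAAAAAAAAAAAA/wAAAAAAAAAAAAAA/wAAAAAAAAAAAAAB/gAAAAAAAAAAAAAB/AAAAAAAAA="/>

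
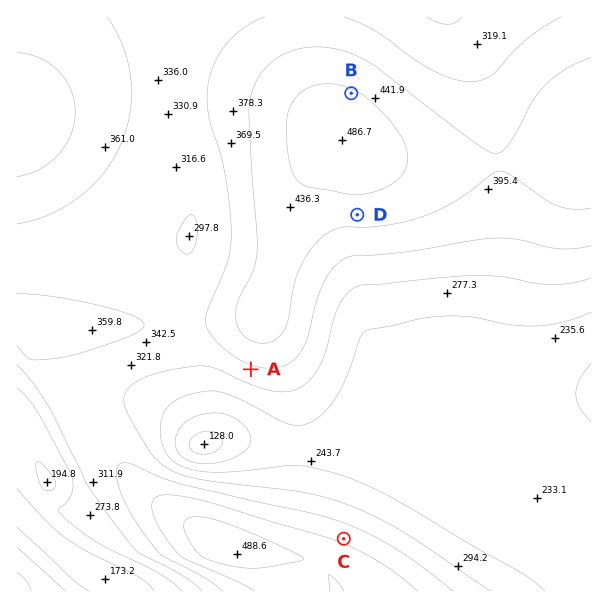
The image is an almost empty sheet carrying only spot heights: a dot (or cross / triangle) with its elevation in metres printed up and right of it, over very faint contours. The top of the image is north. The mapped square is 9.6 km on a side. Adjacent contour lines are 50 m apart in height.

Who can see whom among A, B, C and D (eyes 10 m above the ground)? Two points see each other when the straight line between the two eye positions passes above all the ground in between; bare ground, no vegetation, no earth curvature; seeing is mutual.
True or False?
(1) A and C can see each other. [True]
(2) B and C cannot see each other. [True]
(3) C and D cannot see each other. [False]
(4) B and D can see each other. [False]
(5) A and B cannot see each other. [True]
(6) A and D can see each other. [False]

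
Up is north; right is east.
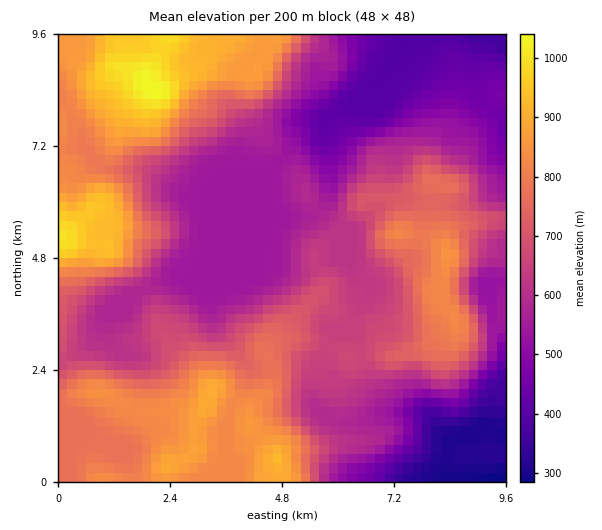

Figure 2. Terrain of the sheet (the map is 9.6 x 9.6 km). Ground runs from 280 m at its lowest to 1040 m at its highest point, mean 660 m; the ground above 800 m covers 22.4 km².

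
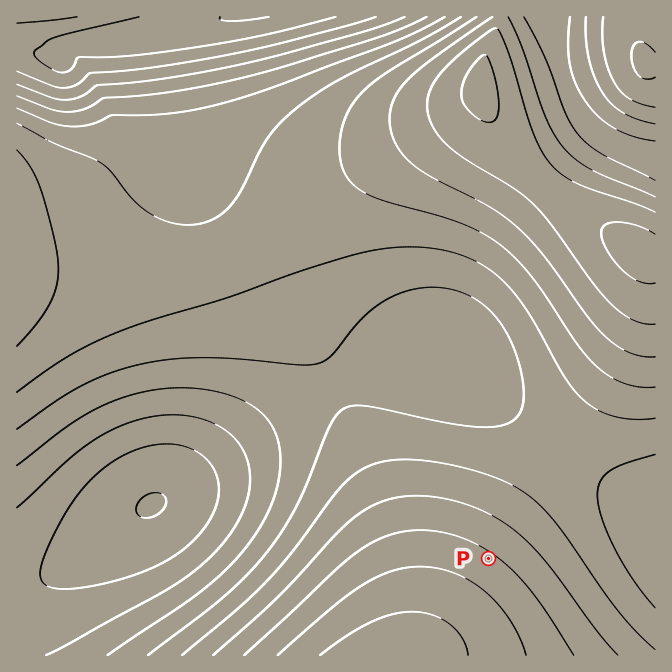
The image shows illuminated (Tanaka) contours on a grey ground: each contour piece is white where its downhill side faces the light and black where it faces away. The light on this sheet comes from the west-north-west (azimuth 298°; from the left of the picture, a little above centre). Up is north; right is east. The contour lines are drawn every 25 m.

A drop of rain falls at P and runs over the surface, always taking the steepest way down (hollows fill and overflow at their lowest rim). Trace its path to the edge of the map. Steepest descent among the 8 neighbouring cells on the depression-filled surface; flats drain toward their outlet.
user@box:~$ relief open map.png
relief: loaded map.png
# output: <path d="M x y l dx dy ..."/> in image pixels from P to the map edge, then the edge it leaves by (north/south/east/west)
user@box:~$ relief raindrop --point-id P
<path d="M488 558l79-78 28 0 7 5 2 0 3 3 43 22 4 0 1 2"/>
exit: east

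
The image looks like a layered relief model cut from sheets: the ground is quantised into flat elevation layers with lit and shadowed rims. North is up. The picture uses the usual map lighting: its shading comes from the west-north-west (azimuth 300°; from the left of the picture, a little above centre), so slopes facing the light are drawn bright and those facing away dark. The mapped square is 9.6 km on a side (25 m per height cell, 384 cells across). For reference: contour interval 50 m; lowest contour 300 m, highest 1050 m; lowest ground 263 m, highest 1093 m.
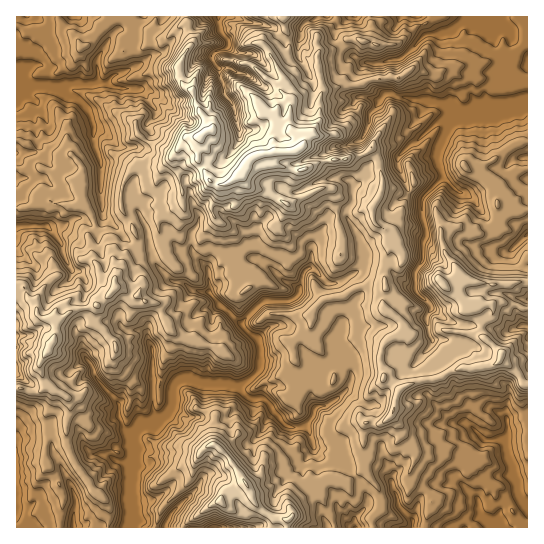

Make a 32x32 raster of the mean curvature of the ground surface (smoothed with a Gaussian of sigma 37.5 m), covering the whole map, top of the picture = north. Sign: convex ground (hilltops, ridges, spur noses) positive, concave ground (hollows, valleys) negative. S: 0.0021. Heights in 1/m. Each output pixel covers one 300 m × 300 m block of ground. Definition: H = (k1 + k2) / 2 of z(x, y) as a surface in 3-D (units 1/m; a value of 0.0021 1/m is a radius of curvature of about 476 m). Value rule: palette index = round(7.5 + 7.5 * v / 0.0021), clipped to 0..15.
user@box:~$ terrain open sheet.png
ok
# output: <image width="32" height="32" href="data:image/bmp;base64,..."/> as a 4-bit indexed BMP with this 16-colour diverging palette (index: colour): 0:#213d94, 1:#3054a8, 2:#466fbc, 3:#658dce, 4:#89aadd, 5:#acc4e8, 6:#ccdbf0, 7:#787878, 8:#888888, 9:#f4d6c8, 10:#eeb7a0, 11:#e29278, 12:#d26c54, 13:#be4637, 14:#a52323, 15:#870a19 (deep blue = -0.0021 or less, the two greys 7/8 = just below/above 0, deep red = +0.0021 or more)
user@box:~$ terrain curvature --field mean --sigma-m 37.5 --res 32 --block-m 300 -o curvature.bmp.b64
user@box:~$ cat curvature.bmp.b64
<image width="32" height="32" href="data:image/bmp;base64,Qk12AgAAAAAAAHYAAAAoAAAAIAAAACAAAAABAAQAAAAAAAACAAATCwAAEwsAABAAAAAAAAAAlD0hAKhUMAC8b0YAzo1lAN2qiQDoxKwA8NvMAHh4eACIiIgAyNb0AKC37gB4kuIAVGzSADdGvgAjI6UAGQqHAJeymlWQ/wVXvIhUuytWhWtnk59Vbgv5mUtYaJSnuGmFV9DrM/TAp+ZXl6bQ12dZs0t4yIRchSuKVol4g7d2mFVcPhKEZm+NLHhYeXiJiK06SltrZZup9lmcKmk3l4ljO0lZuEVFRXiHJCyMy3VlPUpFSphJhG7sVV4DmA6ZWIQp+tnyTmaURFWqnBipcYZWXUw3OKoYJEUnyHiFuHvaqiyumAy7H2evsXl4ZbZ2h4n4iuZH6gqsqoHYh3aolVZbqVWymydOWYc2VqdmVsP3diRru5k5eIdCHezGZ7qEOsqcmjtcm4x3L9BQrMWagKpWVNXEKNehXkmdU9InmBv4zN1Gsbe3O6N3dIoLxIjQbURna0qGiElod2dqR8R50NRFRUQoqDxmd5pXxVWzrJDouqaodqG1h9C1ZHx1WbbA96WJi5iwxneWiGfZlobToPMamGZpwMaSe9zDJjhUu4oye4aad9CqempIuYf6hbHnHshbd5xoY2yKgcrPQXv0OCuXtrZrNW5W7bRGaOzg9YRpdnxmjDeuRUnQx4eGik5rdmZWdsRNmkNLwLyLWUYNM1Z2VWUmZEE293vwqVx9c3S3iKlpmaY4i68FK7hYha76uod3d3qU6DPwC0d12FJADGiImId7tJaonrD/VNW/7cJHhniHp2x5lfsYQ8Q3dsStpXhq"/>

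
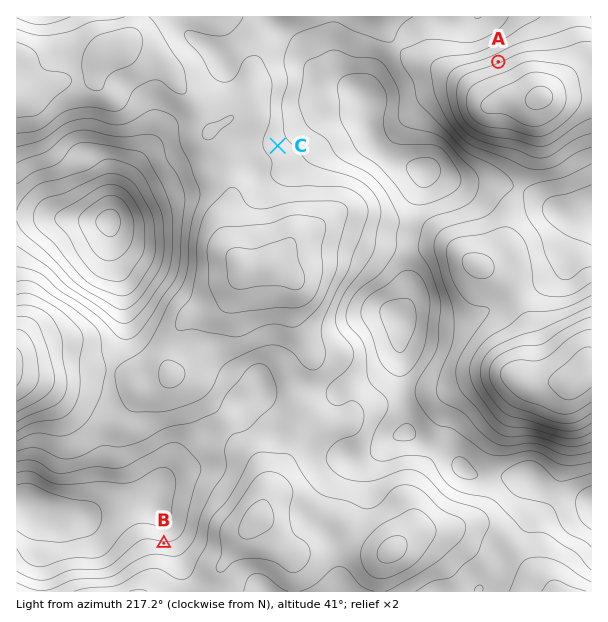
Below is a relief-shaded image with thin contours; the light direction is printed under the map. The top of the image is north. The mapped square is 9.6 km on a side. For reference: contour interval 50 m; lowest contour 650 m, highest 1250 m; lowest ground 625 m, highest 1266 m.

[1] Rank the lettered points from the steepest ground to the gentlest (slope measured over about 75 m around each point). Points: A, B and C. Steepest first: A B C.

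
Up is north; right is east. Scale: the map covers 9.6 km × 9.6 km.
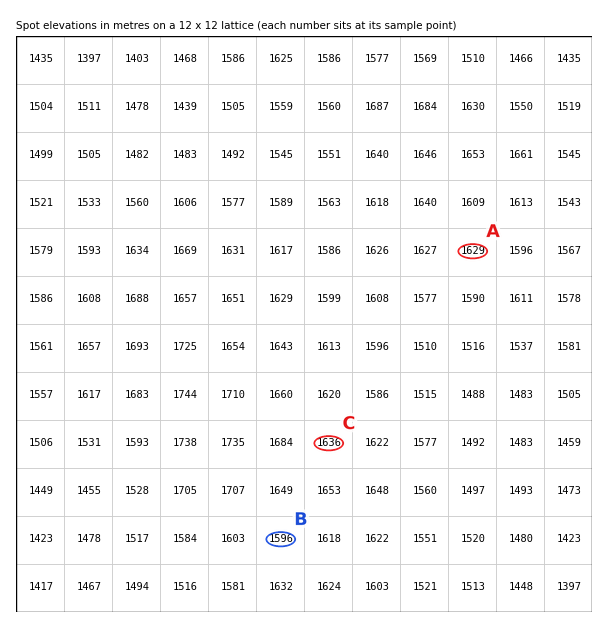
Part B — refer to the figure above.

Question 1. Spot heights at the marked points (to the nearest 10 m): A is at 1630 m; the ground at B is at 1600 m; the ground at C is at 1640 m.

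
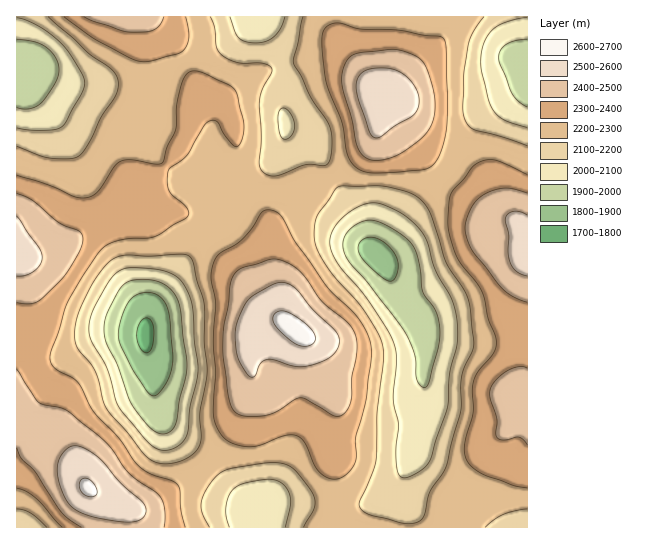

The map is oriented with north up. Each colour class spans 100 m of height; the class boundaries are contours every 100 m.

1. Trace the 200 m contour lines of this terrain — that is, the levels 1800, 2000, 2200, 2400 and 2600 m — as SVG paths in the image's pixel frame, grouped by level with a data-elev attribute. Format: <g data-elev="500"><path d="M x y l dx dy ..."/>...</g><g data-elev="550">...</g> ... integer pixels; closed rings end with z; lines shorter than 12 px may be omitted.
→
<g data-elev="1800"><path d="M146 353l-4-3-3-4-2-11 2-11 3-4 4-2 4 1 2 3 2 11-3 16-2 3z"/></g><g data-elev="2000"><path d="M158 433l-11-8-16-22-13-37-10-20-4-11 0-9 2-9 11-23 8-10 9-4 19 0 13 5 9 10 5 15 7 51-1 14-6 23-5 28-8 7z"/><path d="M423 387l-4-3-2-5-2-24-10-22-37-50-18-20-6-10-1-10 2-8 7-8 10-5 12-2 16 7 19 13 7 13 4 16 3 22 13 20 4 19-1 16-10 35-2 5z"/><path d="M527 107l-8-5-7-8-13-36 2-8 5-6 9-3 12-2"/><path d="M17 39l17 3 12 5 10 11 3 12-4 13-14 20-11 6-13-1"/></g><g data-elev="2200"><path d="M210 527l-7-13-2-11 4-12 10-14 7-5 8-3 43-6 12 1 8 4 20 26 2 7-1 6-11 20"/><path d="M485 527l9-7 9-6 24-5"/><path d="M405 523l-36-9-7-4-3-4 1-5 11-25 5-15 1-47 7-61-4-15-10-19-12-17-29-32-9-15-5-12-1-13 3-13 18-28 6-3 45 1 23 5 12 8 6 7 4 8 15 47 18 28 6 15 4 41-12 28-1 11 0 26-14 52-4 10-14 20-6 25-8 5z"/><path d="M17 509l8 1 6 4 16 13"/><path d="M161 463l-8-2-8-6-19-24-18-20-5-9-8-31-5-8-11-13-4-9 0-11 2-13 14-31 16-22 7-6 8-2 28 0 31-2 8 2 4 6 4 19 7 21 0 41 3 28-7 42 1 22-1 8-5 9-9 7-12 4z"/><path d="M527 146l-26-9-27-7-5-4-5-8-1-11 1-30 4-31 5-13 11-16"/><path d="M48 17l41 36 24 17 5 9 0 11-4 9-13 19-13 27-10 12-9 2-20-1-32-12"/><path d="M303 17l-9 46 8 15 9 20 19 28 2 12-1 17-2 7-3 3-21 0-23 9-8 2-5-1-6-3-3-5-1-5 2-24-1-39 2-9 9-16 1-5-3-4-6-2-26-1-15-7-5-8-2-20-5-10"/></g><g data-elev="2400"><path d="M164 527l0-20-2-7-4-6-28-20-23-30-37-31-8-5-18-3-6-3-21-33"/><path d="M17 448l4 10 14 14 26 39 8 8 12 8"/><path d="M241 415l14 1 15-2 9-4 16-11 6-1 6 2 26 15 5 1 8-4 5-11 1-23 5-29 0-10-3-8-8-10-25-20-22-30-9-7-11-4-9-1-29 10-7 6-4 8-2 23-4 23-1 26 7 48 4 8z"/><path d="M527 368l-9-1-13 5-12 11-3 11 7 25-1 14 1 4 6 3 16-3 4 3 4 5"/><path d="M17 303l17 0 11-7 23-25 12-20 3-12-1-5-3-3-18-7-28-23-16-8"/><path d="M527 193l-13-4-9-1-11 2-9 4-8 6-5 7-6 12-1 10 2 10 5 11 27 35 12 11 16 6"/><path d="M369 159l6 1 10-1 17-6 21-17 10-14 2-11 0-12-7-28-7-12-14-7-16-3-33 4-9 5-5 9-2 10 0 9 10 33 4 24 6 11z"/><path d="M84 17l37 13 13 2 13 0 7-2 6-5 4-8"/></g><g data-elev="2600"><path d="M90 497l6-2 1-2 0-4-6-8-4-2-4-1-3 4 0 7 3 5z"/><path d="M301 346l8 0 5-4 1-5-3-7-9-8-13-9-8-2-6 2-3 5 3 8 15 15z"/></g>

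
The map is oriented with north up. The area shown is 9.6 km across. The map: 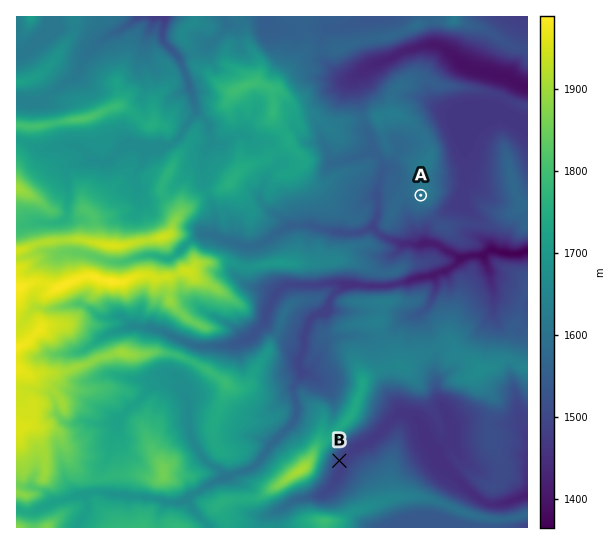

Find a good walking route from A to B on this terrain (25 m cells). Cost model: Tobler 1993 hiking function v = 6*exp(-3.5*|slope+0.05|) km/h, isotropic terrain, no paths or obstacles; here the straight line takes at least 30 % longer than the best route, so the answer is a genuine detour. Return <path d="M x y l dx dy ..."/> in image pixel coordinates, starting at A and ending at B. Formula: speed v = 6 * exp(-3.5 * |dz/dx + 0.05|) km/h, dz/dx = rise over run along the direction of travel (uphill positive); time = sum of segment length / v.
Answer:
<path d="M421 195l0 10 9 18 0 8 1 3 3 3 3 1 13 13 5 8 0 3-6 13-2 2-5 2-1 3 0 1-14 27-2 3-4 8-4 4-2 2-2 3-20 40-12 12-4 8 0 5-3 6 0 12-7 13-21 21-7 14"/>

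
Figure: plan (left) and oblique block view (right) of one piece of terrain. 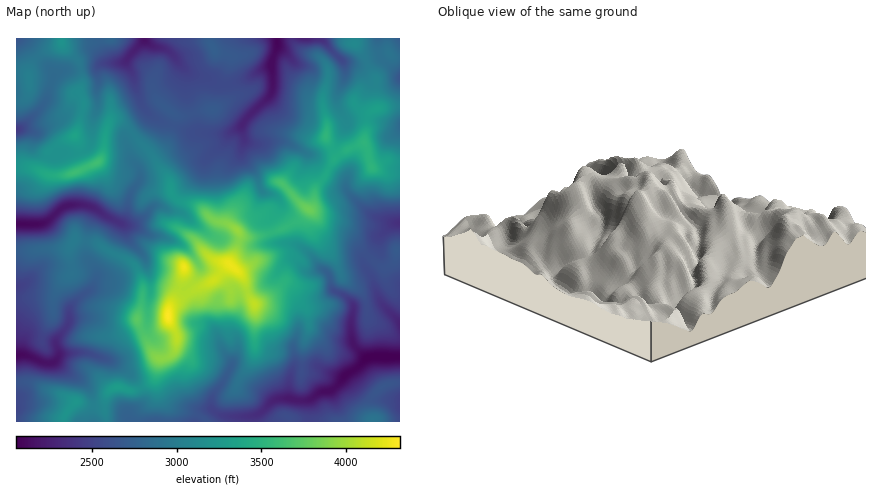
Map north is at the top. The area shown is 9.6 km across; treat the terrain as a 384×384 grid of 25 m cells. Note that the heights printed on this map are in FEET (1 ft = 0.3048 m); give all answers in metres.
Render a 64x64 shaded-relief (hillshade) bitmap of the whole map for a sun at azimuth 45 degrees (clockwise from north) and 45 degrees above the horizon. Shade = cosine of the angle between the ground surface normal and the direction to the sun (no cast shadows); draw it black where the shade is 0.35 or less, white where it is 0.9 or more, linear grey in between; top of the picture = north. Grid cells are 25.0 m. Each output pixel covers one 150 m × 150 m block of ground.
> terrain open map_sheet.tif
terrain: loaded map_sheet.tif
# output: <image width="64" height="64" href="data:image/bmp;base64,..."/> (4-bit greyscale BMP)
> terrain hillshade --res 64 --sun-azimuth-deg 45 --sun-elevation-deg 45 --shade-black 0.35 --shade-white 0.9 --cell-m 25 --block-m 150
<image width="64" height="64" href="data:image/bmp;base64,Qk12CAAAAAAAAHYAAAAoAAAAQAAAAEAAAAABAAQAAAAAAAAIAAATCwAAEwsAABAAAAAAAAAAAAAAABEREQAiIiIAMzMzAERERABVVVUAZmZmAHd3dwCIiIgAmZmZAKqqqgC7u7sAzMzMAN3d3QDu7u4A////AJiIiImpiYeLy6mHdmZ4mZvcuqmqqqqazLuqq6mJq87tiYiIiamJmJvLmIdmZ5mqvMqIeImqmrzdy6q7qZq83u2JiIiImZqpm7mHdmZ5qqqrllVVZ5u73u3bq8upq7zdy5iHd2eazcmJhkRWZ4mZiJmGVmeJq7vMurq8ypqqu7u7iHZmeb3ut3hkNXZXiZh4mYd3iau6mJhmiry6qqqaqqqId4q97u2WeIirplaJh3iIiIiau6mHh1aJmZqqqZmqmZmaze7tyXeazeyVVoh2d3iJmIqpmIiYaJl4q6qqmau7u83u7cqGebzdylM1Z3d3iJmYiYiIiZl5qqq6qqqavMzN7+7bl2ec3cuXMBRVZ3eaqqmHd3eImYm7upmZqqvN3c3u26hnit7cqHUQBGZniby7unZWd3iZiaqXeIiqvN3dvLlnl3is3KhmZAA4mHeb3MzJZEV5iaqHiHeJmruru7uIU0inZ4h2VEVSAHuoiazczbdkNZqqu4Z4eKvNyYiIiGVFi6U0QzNFVlADq5eKvNzMhnU2q6q7doiKvN2mVmZmd2erlURVVnd3QAe5ZYzdzMp3hSaqmal3iZvM3HRWZniIiJl3dniZmYYgOZZEje7LuXhzFYiIiYd5vLvLZHiIm4iHd3iXiaqpdABqgxS//sunZ1EEZ3eJl3rLq8tliZrNiId3iqh5mZhjE5txF97rqWREIANniKqXi7qsymWKrNyIh3irp2eIh2Q2u2Eq3KdlIjIhFImau5eKqqu6dpvNyYiHeKynZ4iIdli7ckvbhlREQzMmmrzLmJq7qruGnNyGmIh4q5d4mZmYd5uDWsuXZ3dmdUjM3cuqvMze7GWcyWeZmIiZiImqqql1i5Ray6iJmXiXfO7ty6q83v/oNryneJmYiJmIiZmaqWR7pFmqqZmIiZie/+3Lqqvf/HNZy4eamZiIiIiJmJmYZHylWJmamYiJh67u3LqrvN60NqvKeKqIiHeImZmZmZhljaVXeJqqmZhnvd3Lu83u/oN7zMmJqoiIeImaqqmIh2WtlEVWnMqZhmrdy7u87u79Za3cuYmZiIiIiZq7qYd2V81zMzbP2Hd3rey6u83czcc3zdyomZmIiIiIiruYdmZ77EEkWv+UaJve3Lu8zLrMc1rdy5mqmYiIh3eKqoZmis7oIliu/DWsze7d3u3MvNlFjN3KqqmImZmZiJqpdnrO/qVGq97ES+7c3d7v/tzMlVis3LqrqYm7u7upmqmJvu/rd5rNyCKv/bq8zd3cu6hVir3bqru5mt3d3Kmau6zv/smbuqcwGe/al3rMy6iHdUeavMury6qr3u3LmIrMzf/tuqlkIASu64ZUfO7bqHdmeJq8u7zLq7zMzLl2i97e/+yYdTIkje2UNWfP/suqmYiHisy7zLu7vHdmeHec7u/9p2VVRYve2CFpvO/suqqql2aczMzMy7qqMyNXmazv/rZEVFZovLtyFs3d7cu6qql1WL3t3Ny6mIcyI1aKvN3IMSZ1V4mXZkNs7szMzLu7p0Sc3/7d25d3ZjM0VmZ3dkEBWIZod0NXic79u8zN3MxySt3//d3Id2VVRFVVQyIhAAN5l3h1RpvN7u27vN78pxKu3P/d7HV2Q0VmdmVCEQABNpqpiIdozd7u3cur7+gwGe687c3IVWVEZ2dlVUIAACRoqqmYh3re7u3cy6rfsgOe7KvbvKdVVEV4ZlRWZDISRnm7qph3i+7u3MzLqt6Da+7bu7u7p1QzV5l2Z5qpmYdmeru7l2et7+3Lu7u7y3es3cy7qrqXQ0aauoibzcu7upibzLuGec7u3Luru7y5m7urzcupmYZDWsy7q8zLu7u6q83cuneL3u3Luqq7u6m8uZre25eJdUSM3LzM26qqqruq3tyoeKzd3Muqqru7qruYnN23VYmHZpzd3c3KqqmYmqm93KiJvdzMu6qqu8uqqpmsuFM1mpmIre7tzcupmYibqK3cmJzd3My7qqu7zKiIiZhlREasu5nO/ty8y5iZiby4nMuZzu3MzLqqq7zLh4iIh2eGWM3Lmt7czImYeJmazbicypzu3cu7qqqqq8uHiZmYiZhp3sqZzcu8Vnd4mZrMuZu6vv7LqqqZmZmauoiaqqqYmFnuyom8y7tniIiZmazJiszv7LqZmqmYiaqqqZq6qYeHWu24eKuqqneIiJmIm8qKzv/bmImrqpmaqqmqqrqYdoZb7Jd5mZqqiImZiIiby4rf/smIm7u6mqu6qpmqqYdmdmvbh4qqvMyZmqmHeJzbiu/tuIm7u6qqu7uqmZuod2eGfNuIq7vN7YiaqXeJreuL7+2omru7qqu7uqqqq6dmZ5eM25m8zM3ueKupiJq93Jz/7Jiau7uqq7qqq7u8t1Z4mIvMuau7ze54q7qZqr3srf7biJq7u6qqqqqrvN3GV4mpis3Jm7q97om7uqqqvv2+7tp4qru7uqmZmaq83rZYqqp4zcmKqs3cmry6mZmt7d7uyXmqvMupmYiJmqvNpmq6qEff2Ymb3bqqu6mIeK3czdyoiqvNyoiYeImZmaymi7hkOf/HZ6zLqaq6l2ZovcqpmqmrzN24iYd4maqaq6iqdESO/mJHq7maqqmHZovNuYh4mqzdyneId4qqqqvLypdGed/lAUi7qayqqYdovNyph4mazLmGZ4h3m7u7vN3bdXvN/mAVisy6zaqZh2nNy6mHiprcdVV4iHiru7zN7tpmvt3ZAFirzbvN"/>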